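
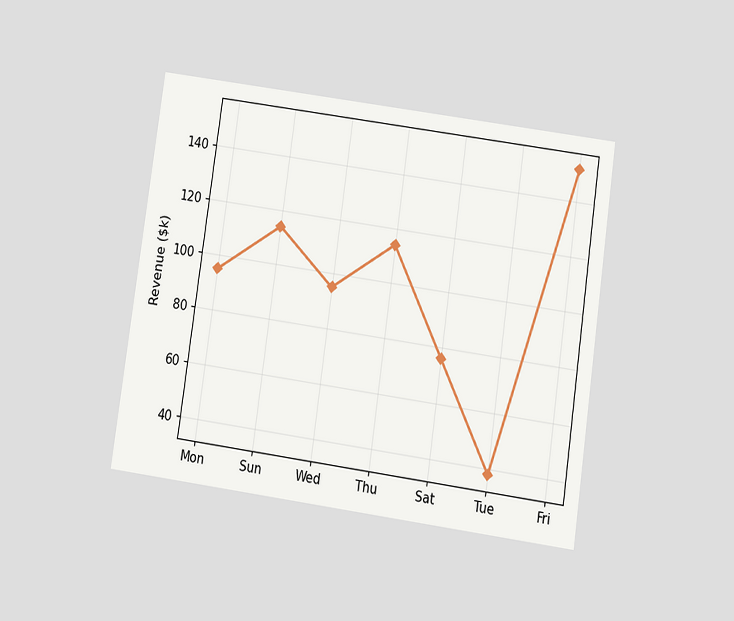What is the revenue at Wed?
The chart is tilted about 8° clockwise and viewed at a slight angle. At Wed, the line is at $95k.

$95k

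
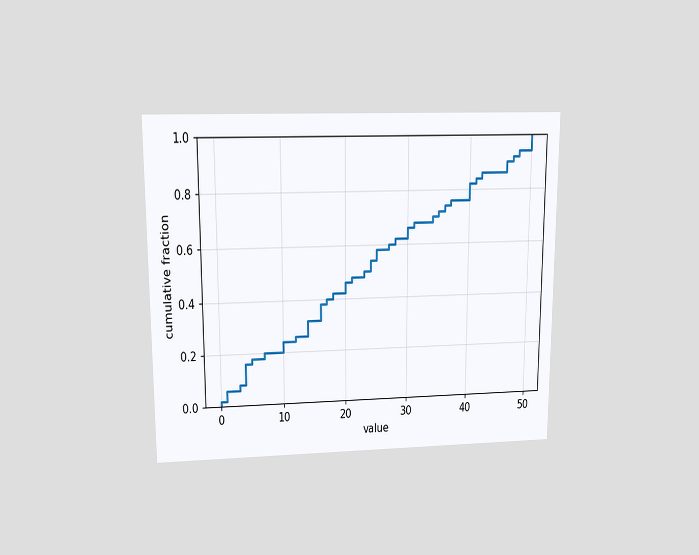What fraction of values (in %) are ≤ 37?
76%

The chart is viewed slightly from above. At x=37 the ECDF step is at 76%.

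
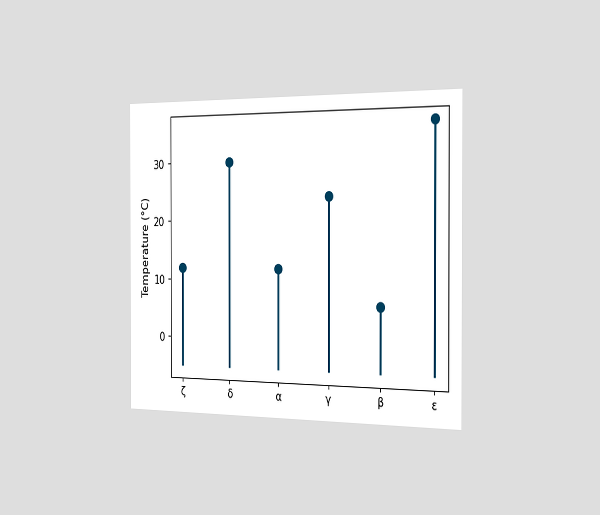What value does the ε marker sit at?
The chart is viewed slightly from the right. The ε marker sits at 36°C.

36°C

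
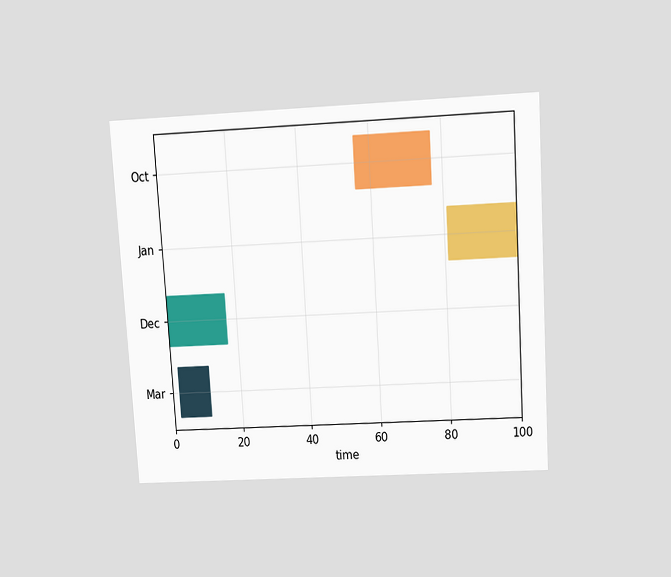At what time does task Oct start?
The chart is tilted about 4° counter-clockwise and viewed slightly from above. The Oct bar begins at t=56.

56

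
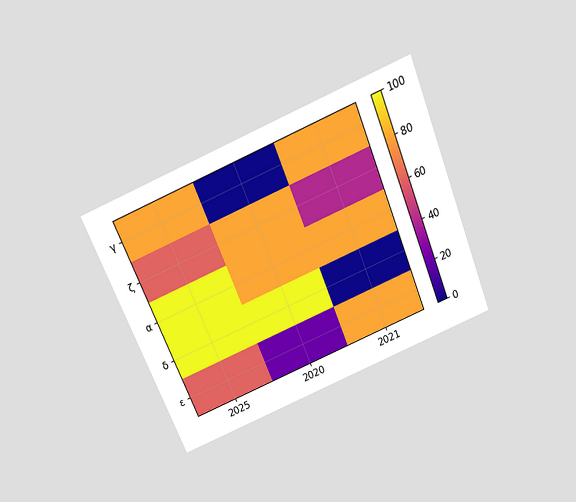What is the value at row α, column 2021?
80

The chart is tilted about 23° counter-clockwise and viewed slightly from above. Matching cell (α, 2021) against the colorbar gives 80.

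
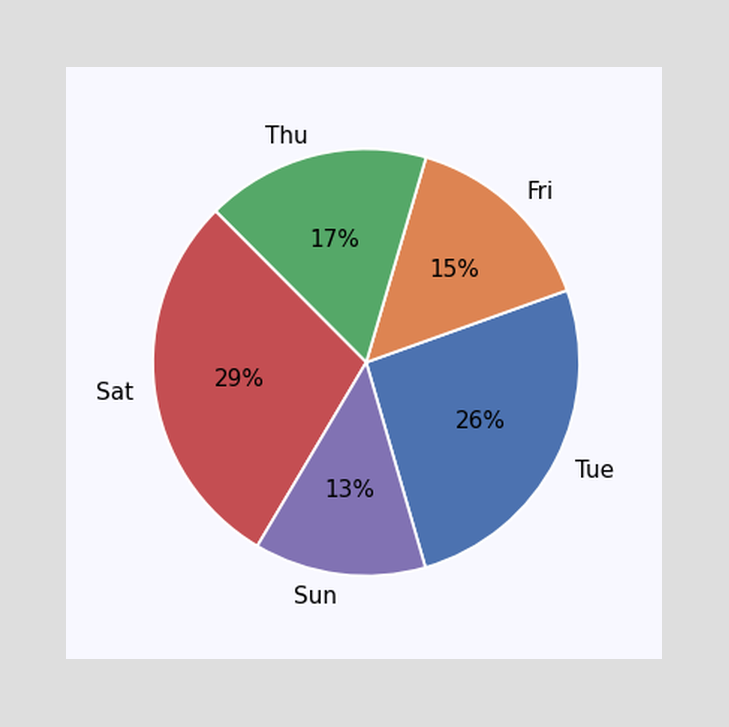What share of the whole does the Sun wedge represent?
13%

The Sun slice takes up 13% of the pie.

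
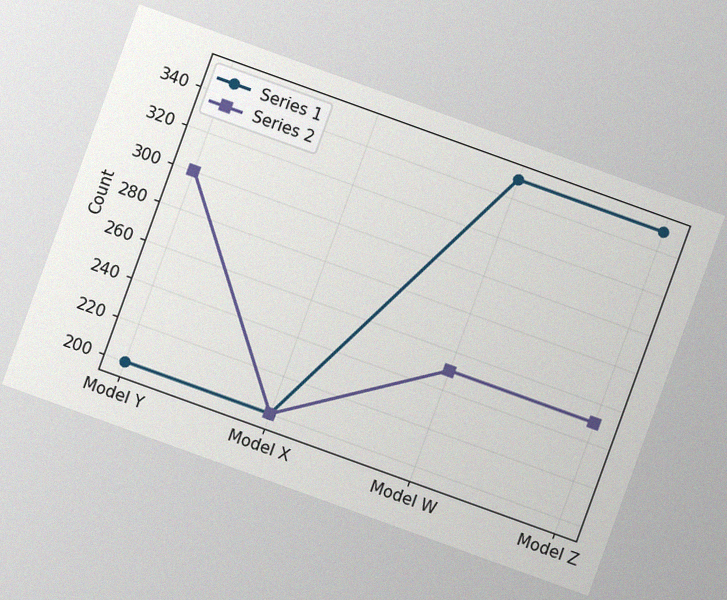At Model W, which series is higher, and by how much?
The chart is tilted about 20° clockwise, with some photo noise. At Model W, Series 1 sits above the other line by 100.

Series 1, by 100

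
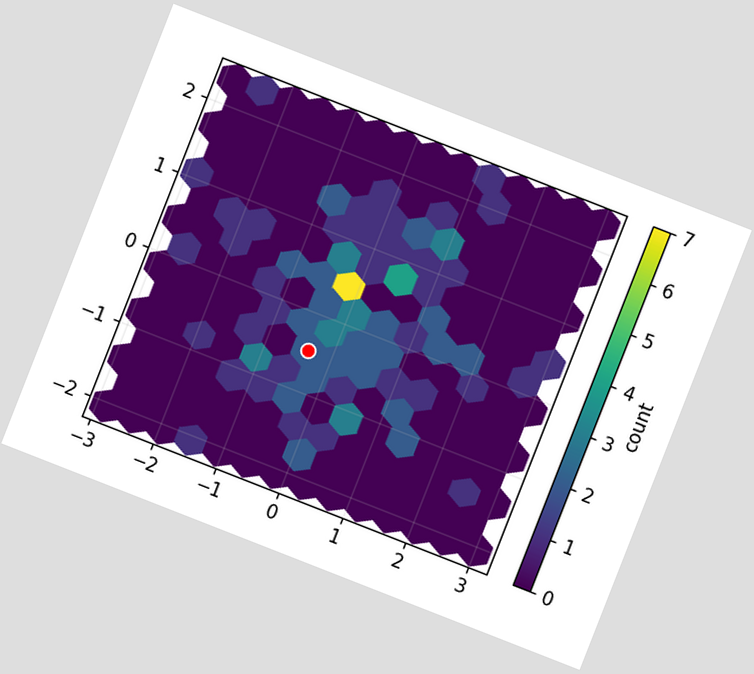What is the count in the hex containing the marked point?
2

The chart is tilted about 21° clockwise. The marked hex reads 2 on the colorbar.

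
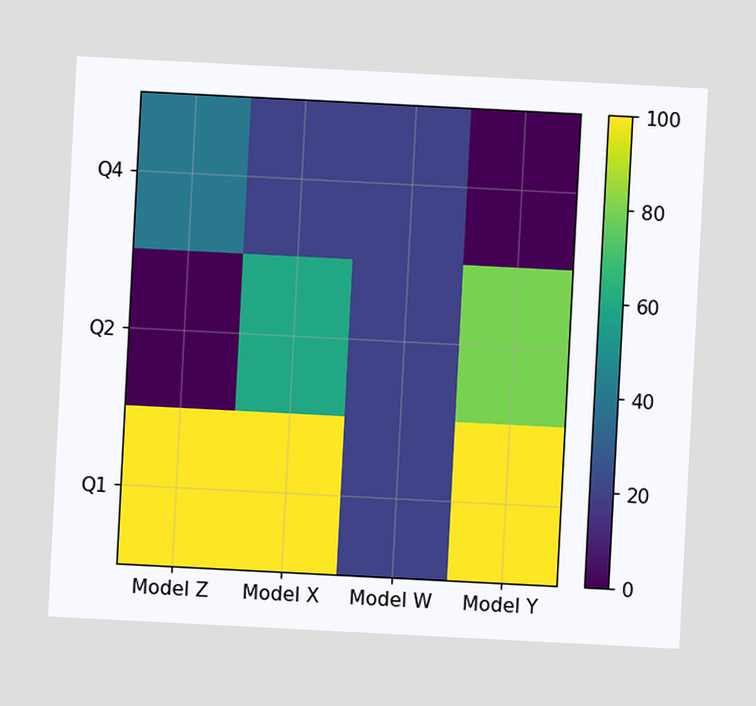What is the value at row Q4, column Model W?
The chart is tilted about 3° clockwise. Matching cell (Q4, Model W) against the colorbar gives 20.

20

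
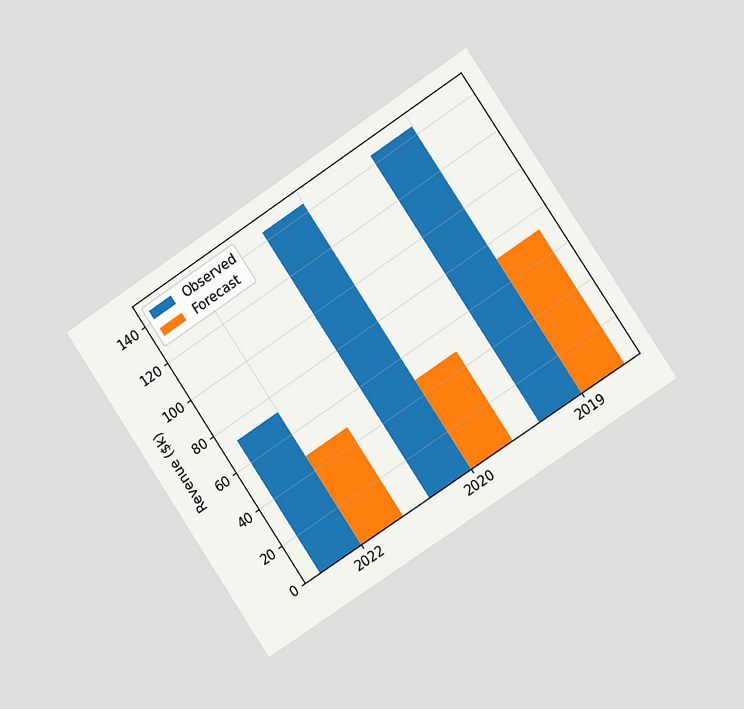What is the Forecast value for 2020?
The chart is tilted about 34° counter-clockwise and viewed slightly from the right. The Forecast bar at 2020 reaches $48k on the y-axis.

$48k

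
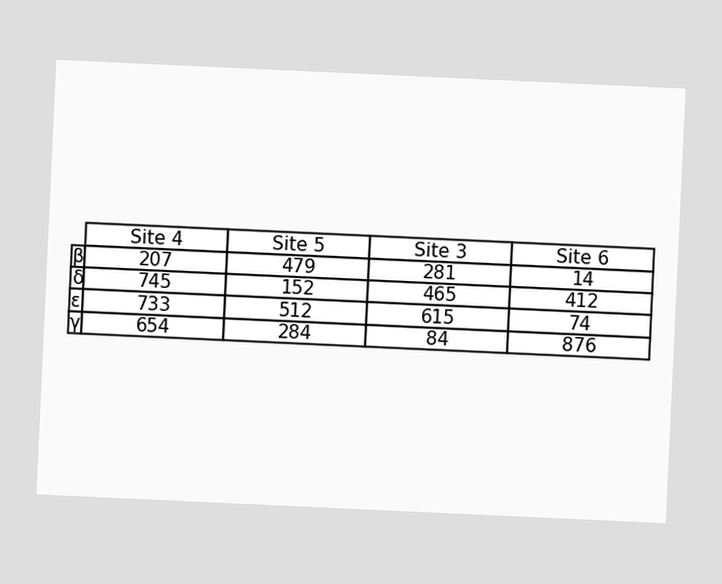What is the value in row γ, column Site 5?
284

The chart is tilted about 3° clockwise. The (γ, Site 5) cell reads 284.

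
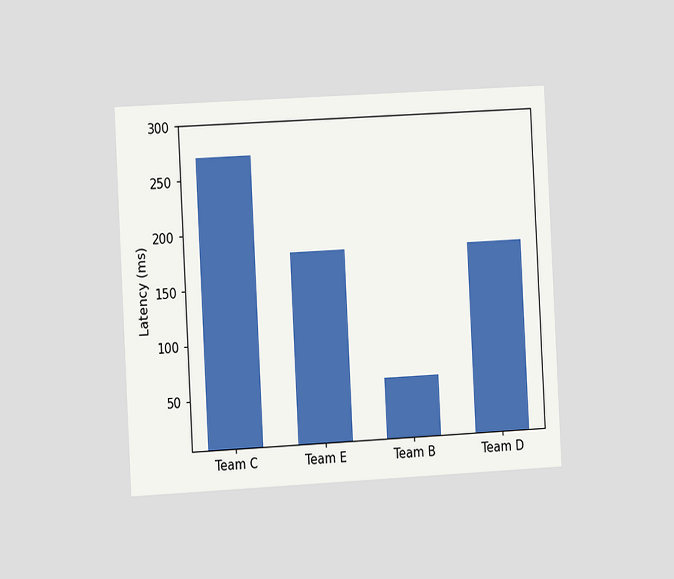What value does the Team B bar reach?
The chart is tilted about 3° counter-clockwise and viewed slightly from the left. Reading along the chart's y-axis, the Team B bar reaches 60ms.

60ms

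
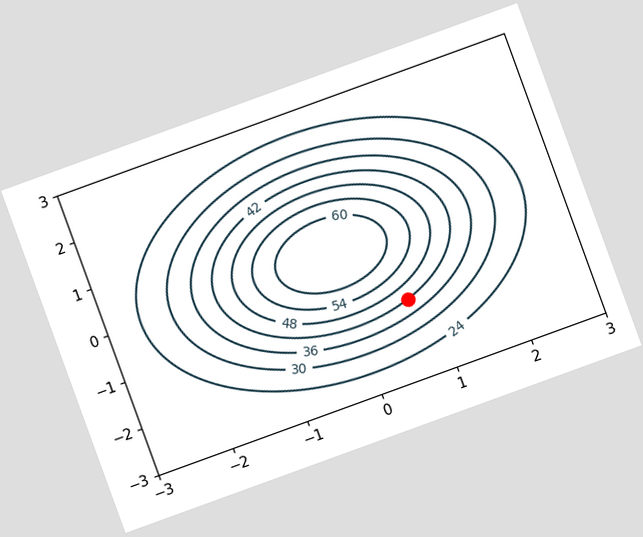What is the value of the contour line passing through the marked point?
42

The chart is tilted about 20° counter-clockwise. The marked point sits on the contour labelled 42.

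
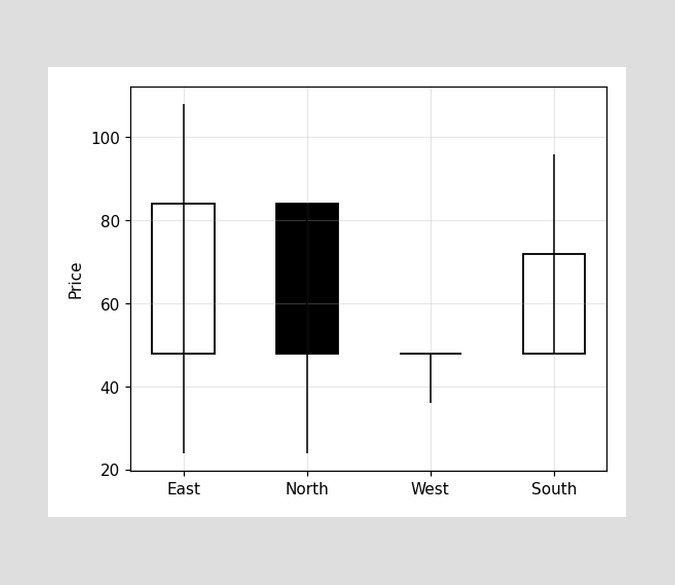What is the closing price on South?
72

The South candle closes at 72.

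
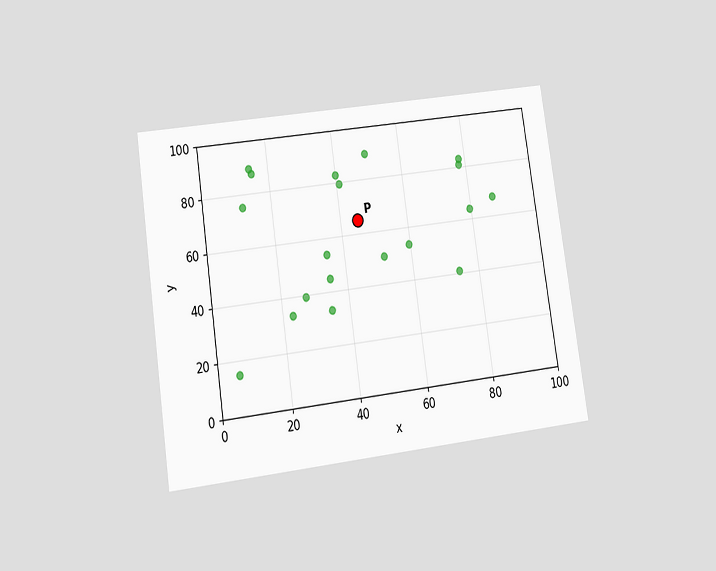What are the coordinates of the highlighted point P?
(45, 65)

The chart is tilted about 8° counter-clockwise and viewed slightly from below. Following the gridlines from P to each axis, P sits at (45, 65).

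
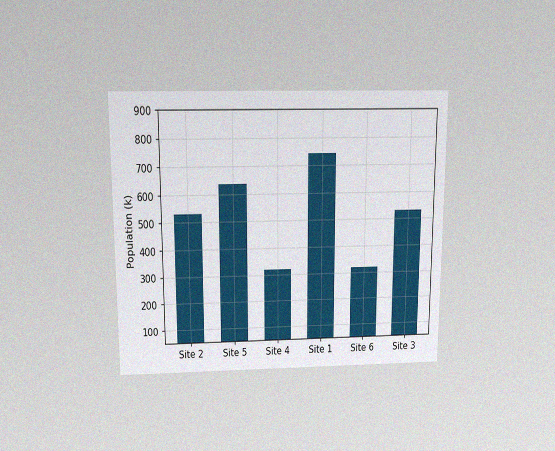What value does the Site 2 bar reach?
530k

The chart is viewed slightly from above, with some photo noise. Reading along the chart's y-axis, the Site 2 bar reaches 530k.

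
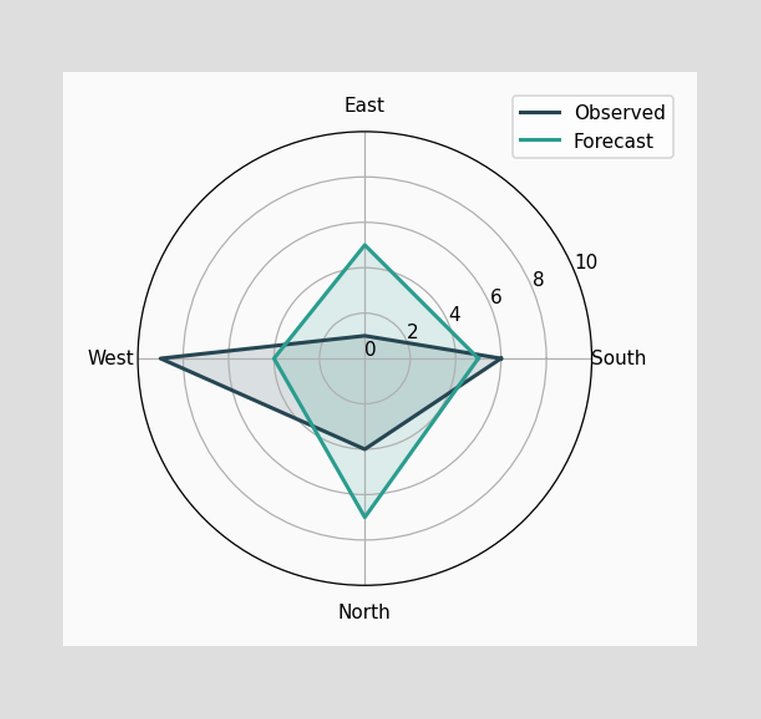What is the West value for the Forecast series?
4

On the West axis, Forecast reaches 4.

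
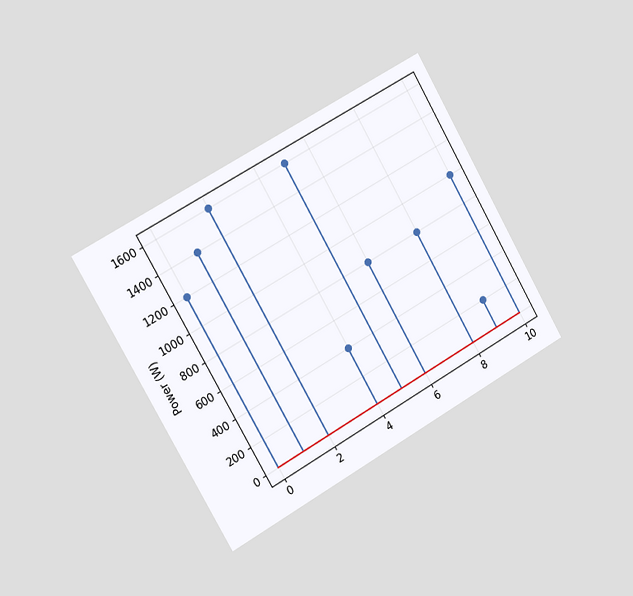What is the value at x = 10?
1000W

The chart is tilted about 30° counter-clockwise and viewed slightly from the left. The stem at x=10 reaches 1000W.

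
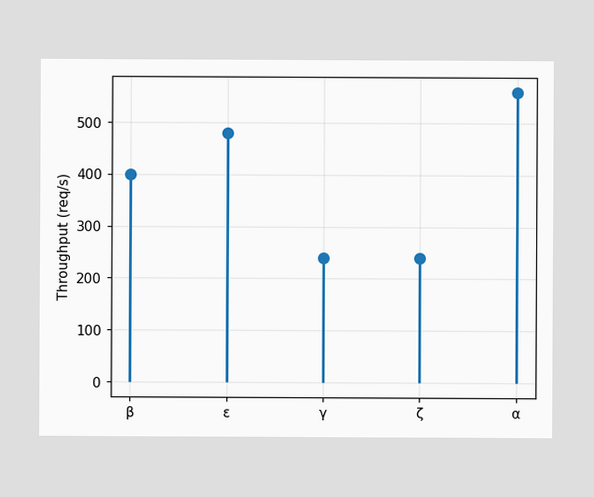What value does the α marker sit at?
The α marker sits at 560req/s.

560req/s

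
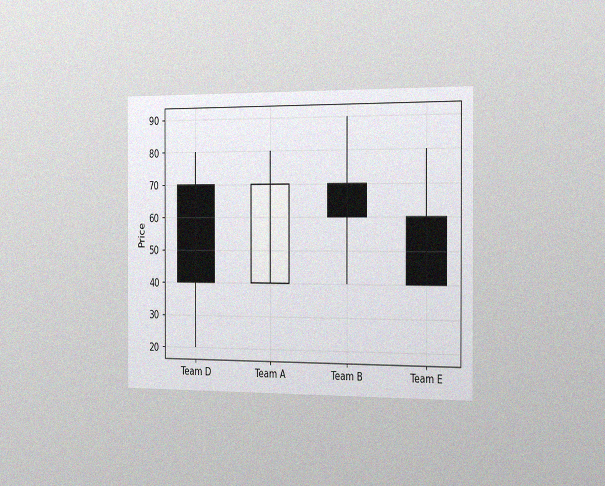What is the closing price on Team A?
70

The chart is viewed slightly from the right, with some photo noise. The Team A candle closes at 70.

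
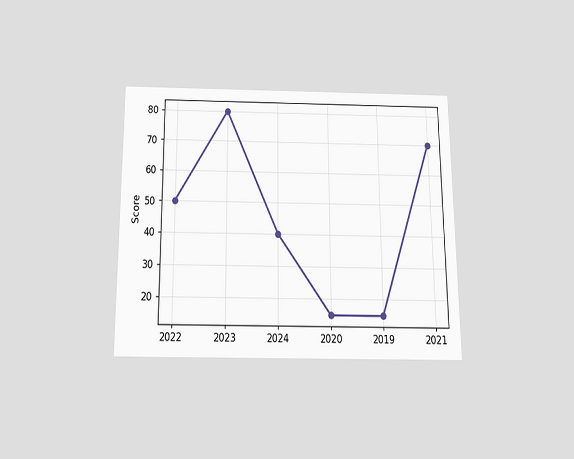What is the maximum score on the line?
The chart is viewed slightly from below. The highest point is at 2023, and reading across to the y-axis gives 80.

80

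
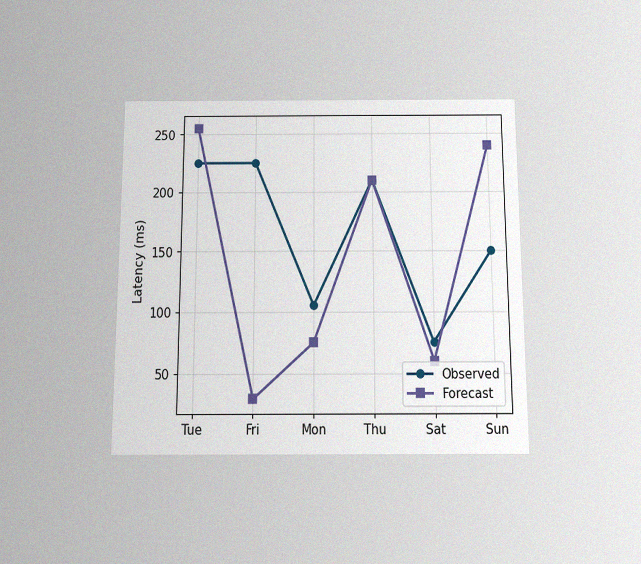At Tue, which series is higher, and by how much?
The chart is viewed slightly from below, with some photo noise. At Tue, Forecast sits above the other line by 30ms.

Forecast, by 30ms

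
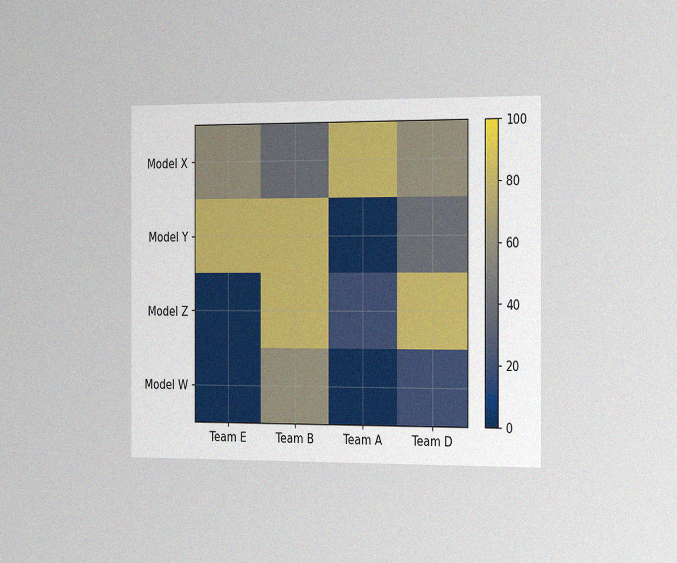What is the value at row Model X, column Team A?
The chart is viewed slightly from the right, with some photo noise. Matching cell (Model X, Team A) against the colorbar gives 80.

80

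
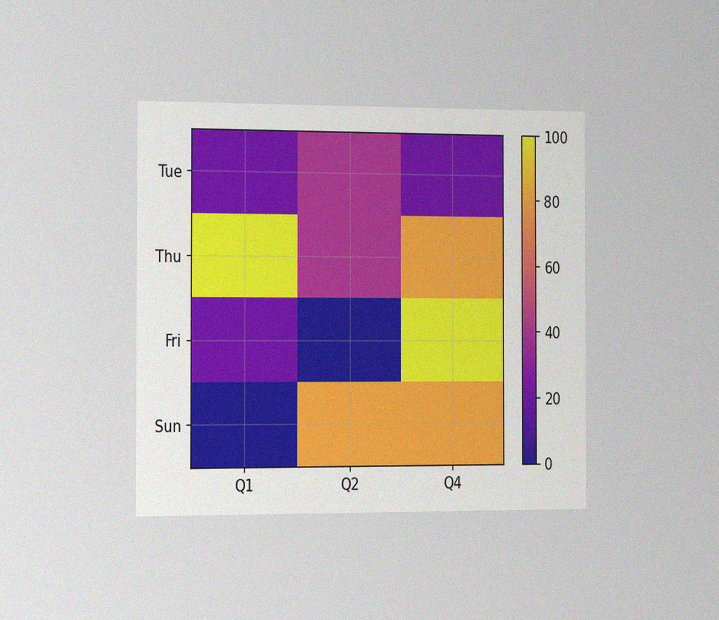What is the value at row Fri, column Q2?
The chart is viewed slightly from the left, with some photo noise. Matching cell (Fri, Q2) against the colorbar gives 0.

0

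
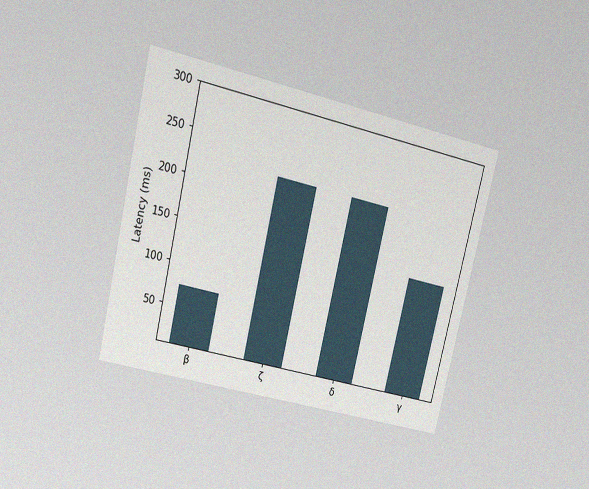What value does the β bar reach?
74ms

The chart is tilted about 13° clockwise and viewed at a slight angle, with some photo noise. Reading along the chart's y-axis, the β bar reaches 74ms.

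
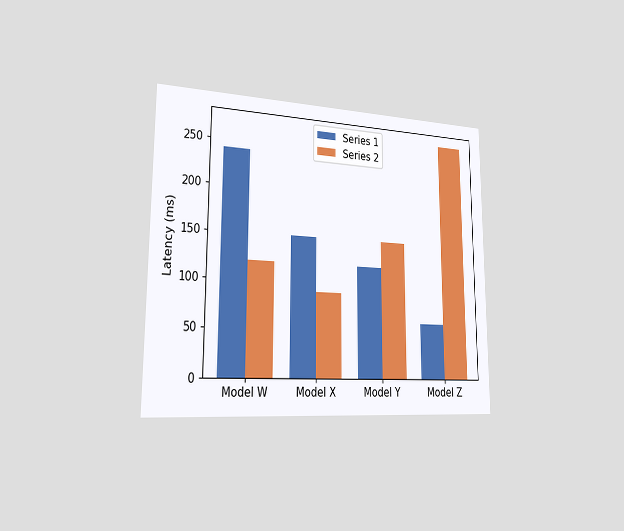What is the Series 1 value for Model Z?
The chart is viewed slightly from the left. The Series 1 bar at Model Z reaches 60ms on the y-axis.

60ms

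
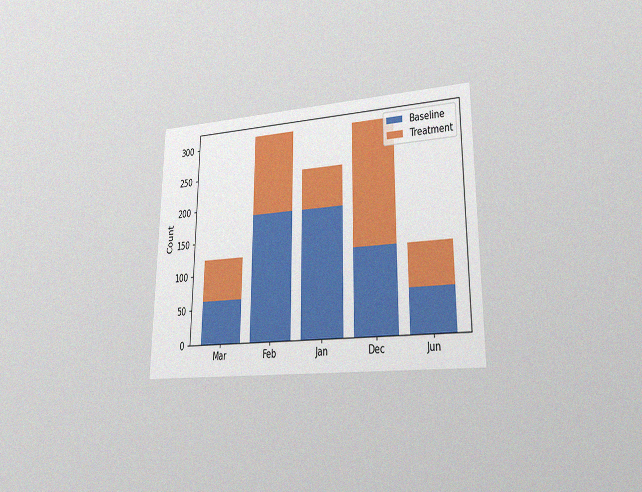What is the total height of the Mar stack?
The chart is viewed at a slight angle, with some photo noise. The Mar stack's top reaches 124 on the y-axis.

124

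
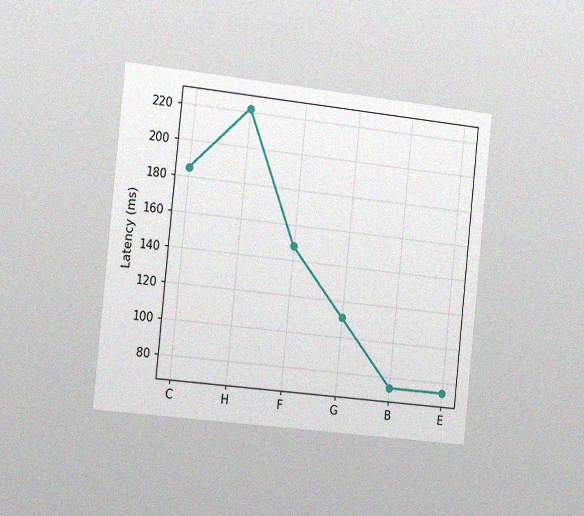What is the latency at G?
The chart is tilted about 6° clockwise and viewed slightly from the left, with some photo noise. At G, the line is at 111ms.

111ms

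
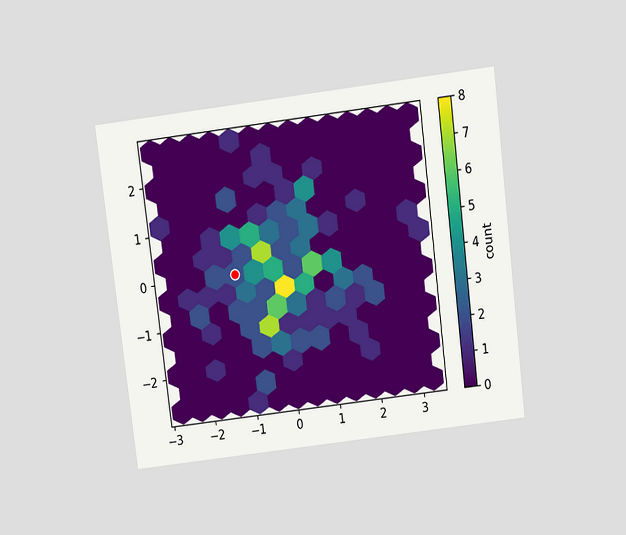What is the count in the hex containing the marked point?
The chart is tilted about 7° counter-clockwise and viewed slightly from above. The marked hex reads 2 on the colorbar.

2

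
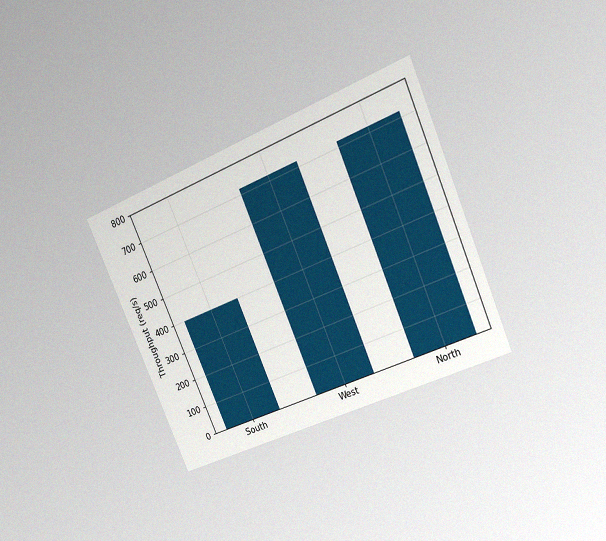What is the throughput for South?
400req/s

The chart is tilted about 23° counter-clockwise and viewed at a slight angle, with some photo noise. Reading along the chart's y-axis, the South bar reaches 400req/s.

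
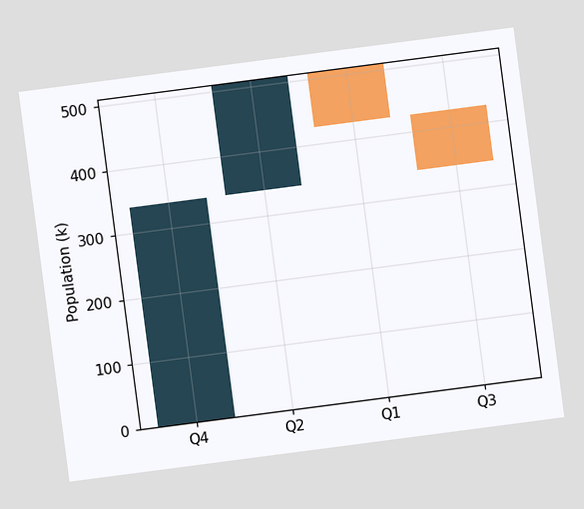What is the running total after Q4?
The chart is tilted about 7° counter-clockwise. After Q4 the running total reaches 340k.

340k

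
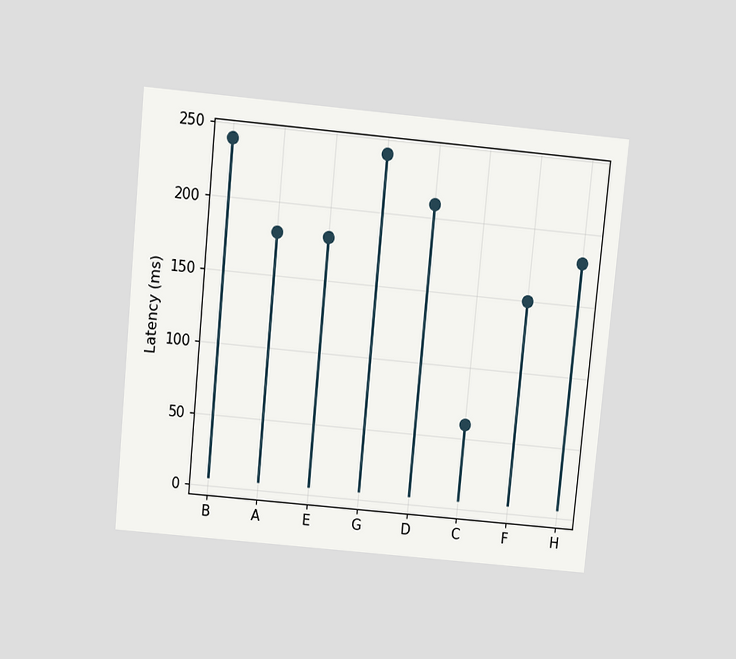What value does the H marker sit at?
The chart is tilted about 5° clockwise and viewed slightly from above. The H marker sits at 180ms.

180ms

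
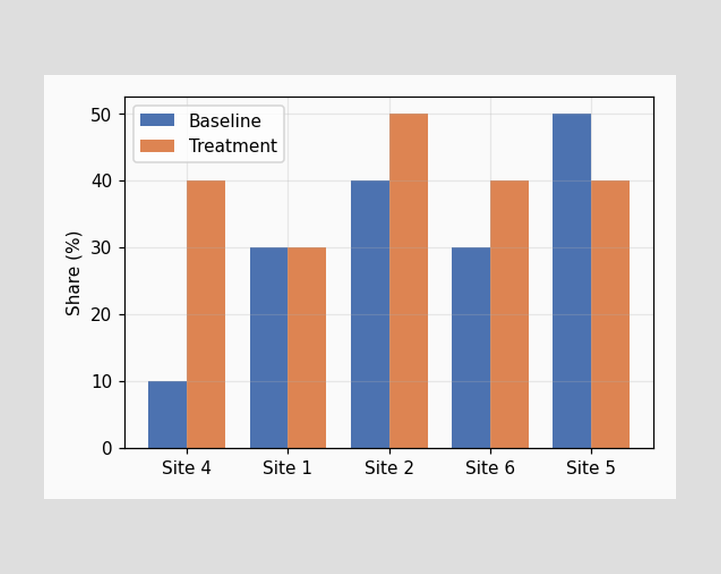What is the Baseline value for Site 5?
50%

The Baseline bar at Site 5 reaches 50% on the y-axis.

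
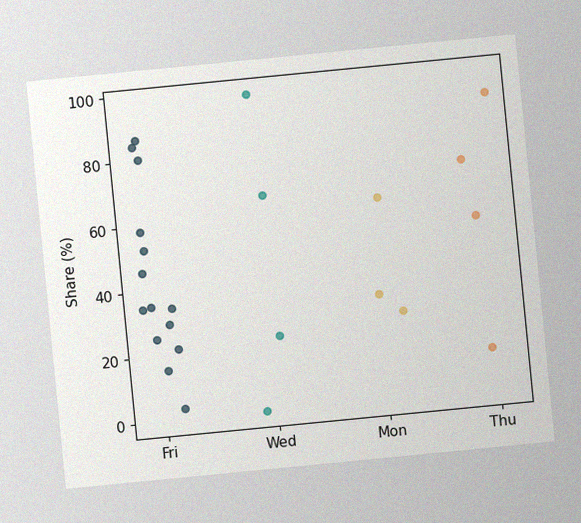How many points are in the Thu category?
4

The chart is tilted about 6° counter-clockwise, with some photo noise. Counting the markers in the Thu column gives 4.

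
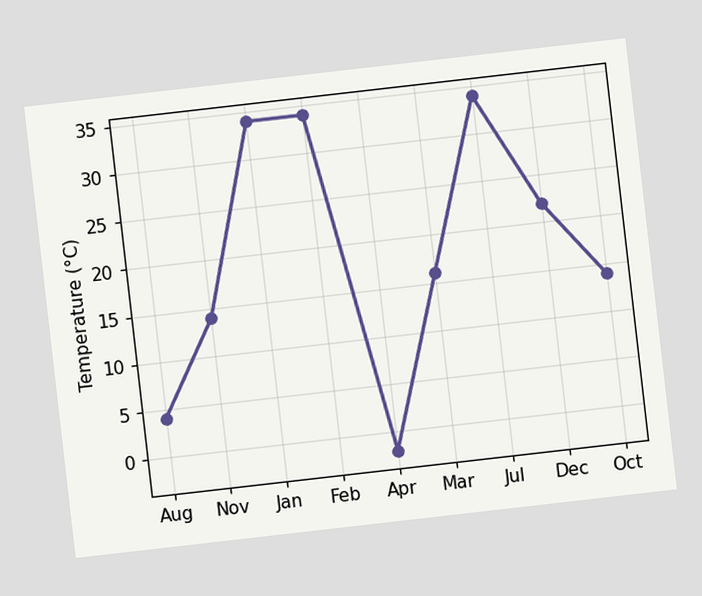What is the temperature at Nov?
14°C

The chart is tilted about 7° counter-clockwise. At Nov, the line is at 14°C.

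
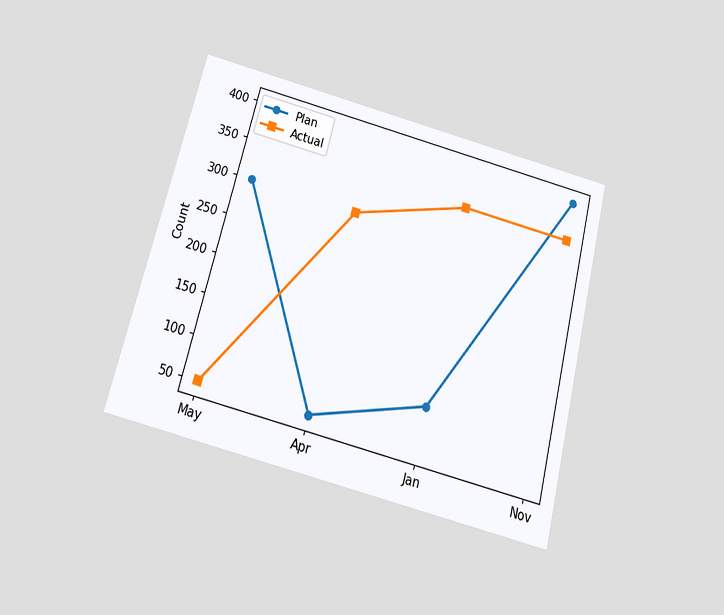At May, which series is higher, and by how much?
Plan, by 250

The chart is tilted about 14° clockwise and viewed slightly from below. At May, Plan sits above the other line by 250.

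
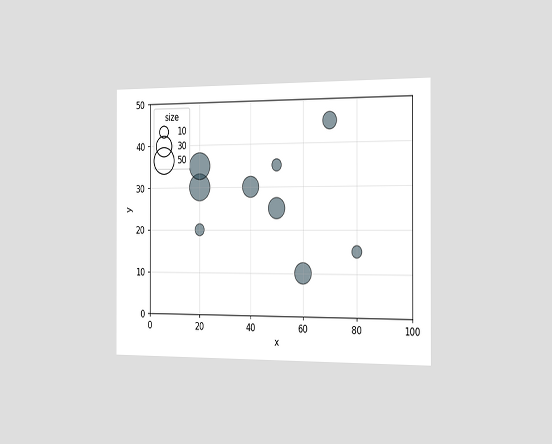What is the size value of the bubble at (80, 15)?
10

The chart is viewed slightly from the right. Matching the bubble at (80, 15) against the size legend gives 10.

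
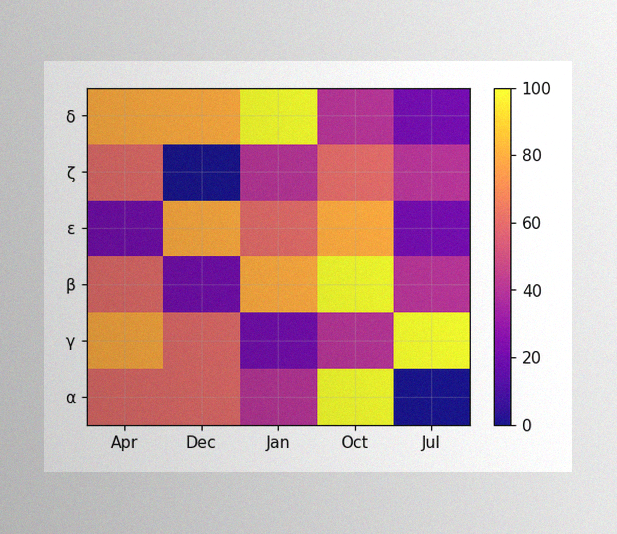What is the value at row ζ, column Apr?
The image has some photo noise and uneven lighting. Matching cell (ζ, Apr) against the colorbar gives 60.

60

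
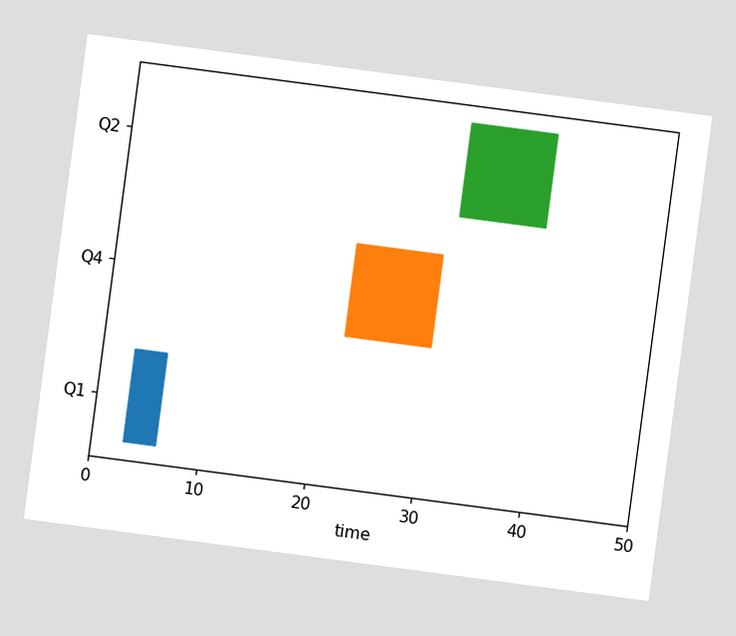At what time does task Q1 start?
3

The chart is tilted about 7° clockwise. The Q1 bar begins at t=3.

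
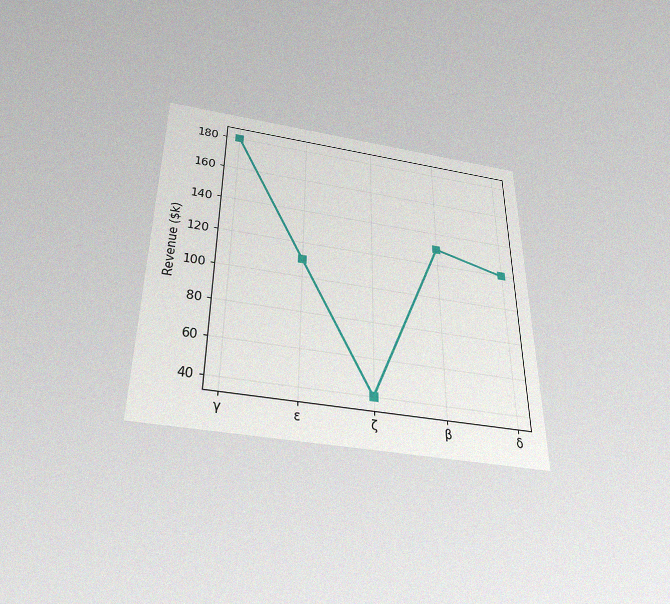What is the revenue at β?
$130k

The chart is viewed slightly from below, with some photo noise. At β, the line is at $130k.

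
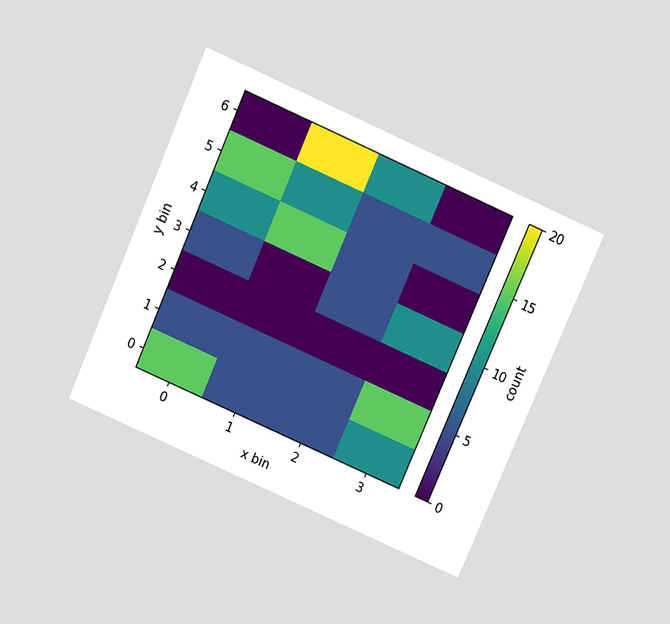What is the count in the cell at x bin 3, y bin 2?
The chart is tilted about 24° clockwise and viewed slightly from above. Matching the cell (3, 2) against the colorbar gives 0.

0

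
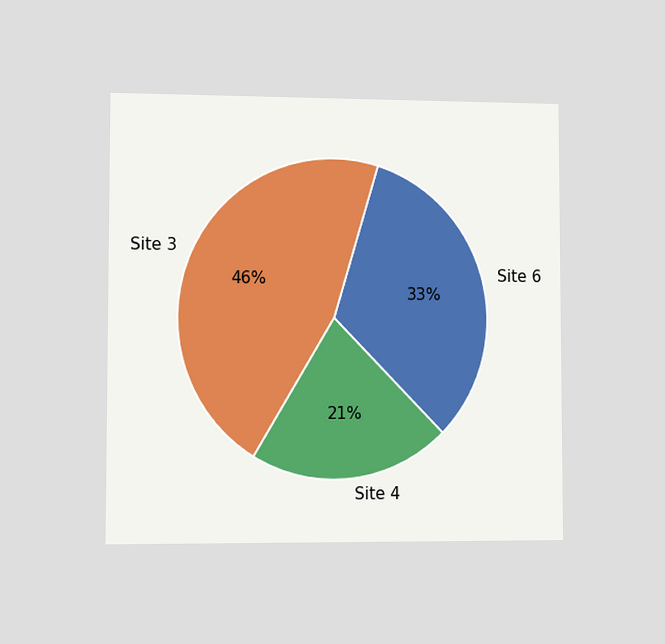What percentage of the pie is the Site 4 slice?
The chart is viewed slightly from the left. The Site 4 slice takes up 21% of the pie.

21%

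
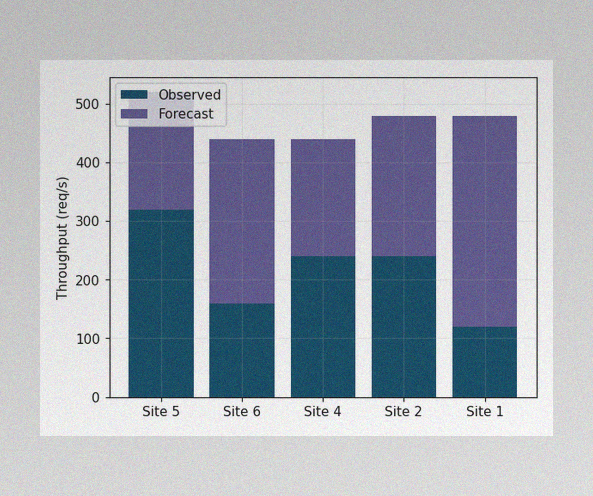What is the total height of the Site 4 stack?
The image has some photo noise and uneven lighting. The Site 4 stack's top reaches 440req/s on the y-axis.

440req/s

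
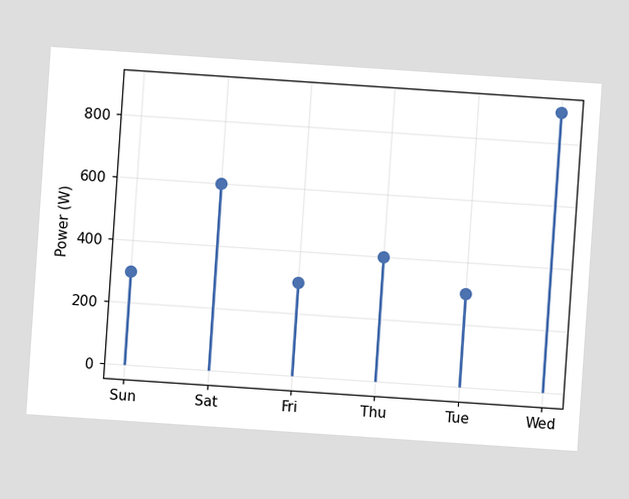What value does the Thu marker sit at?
The chart is tilted about 4° clockwise. The Thu marker sits at 400W.

400W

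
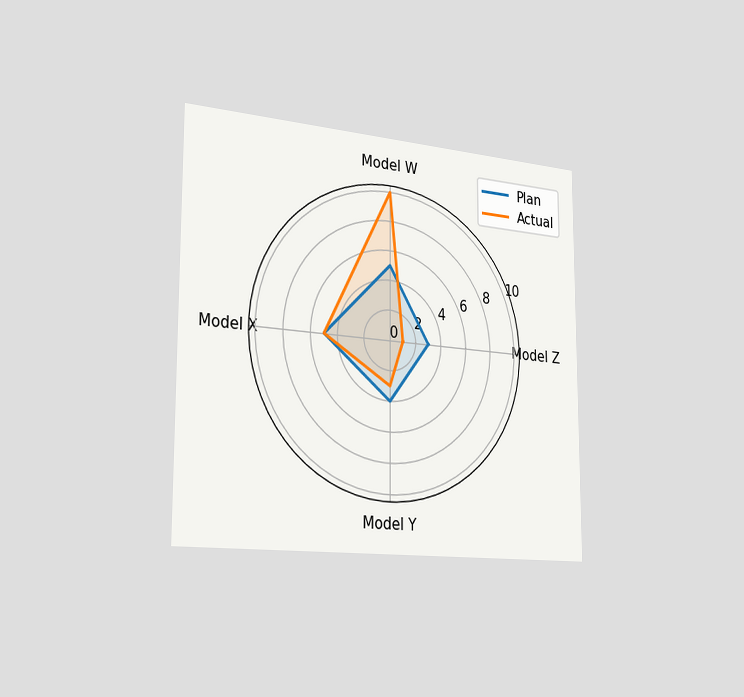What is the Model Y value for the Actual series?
3

The chart is viewed slightly from the left. On the Model Y axis, Actual reaches 3.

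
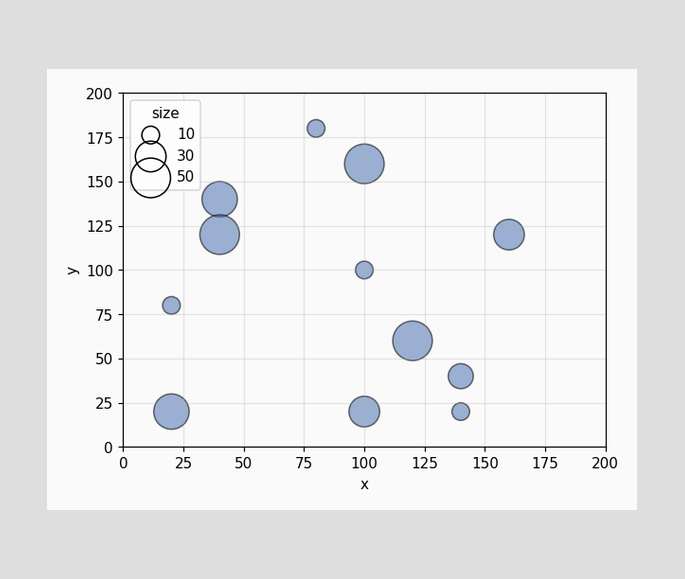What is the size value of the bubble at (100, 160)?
50

Matching the bubble at (100, 160) against the size legend gives 50.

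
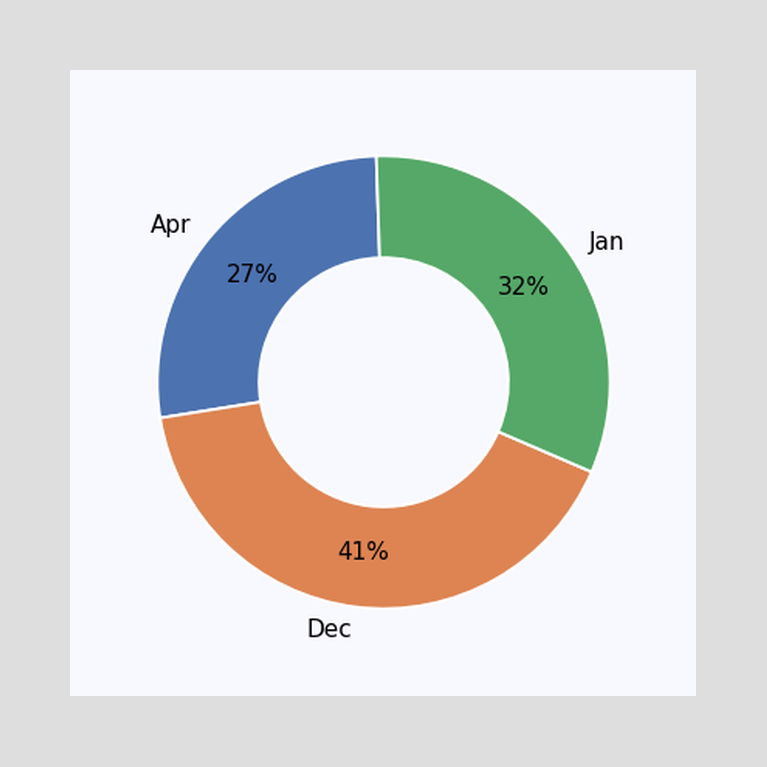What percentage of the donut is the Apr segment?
27%

The Apr segment takes up 27% of the ring.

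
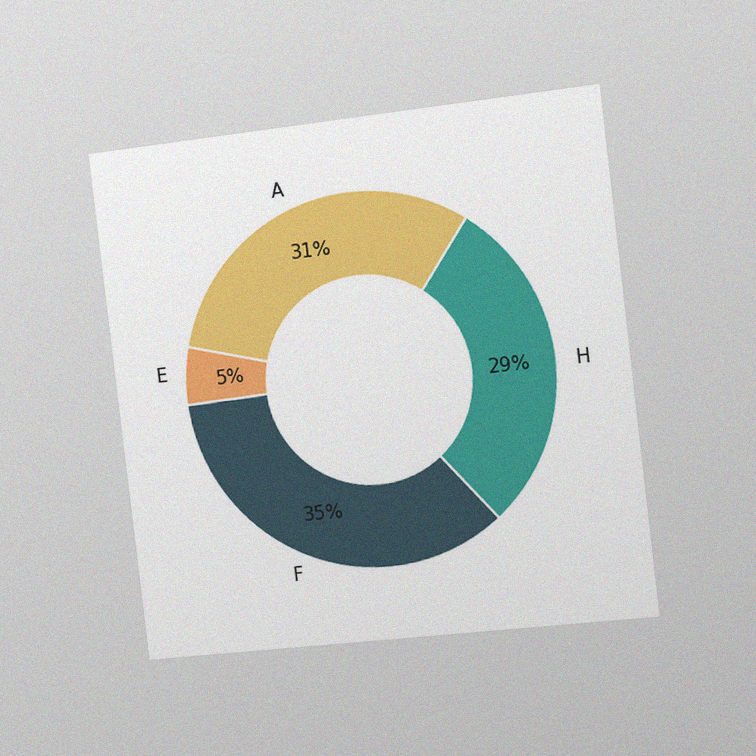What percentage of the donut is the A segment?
31%

The chart is tilted about 7° counter-clockwise and viewed slightly from the right, with some photo noise. The A segment takes up 31% of the ring.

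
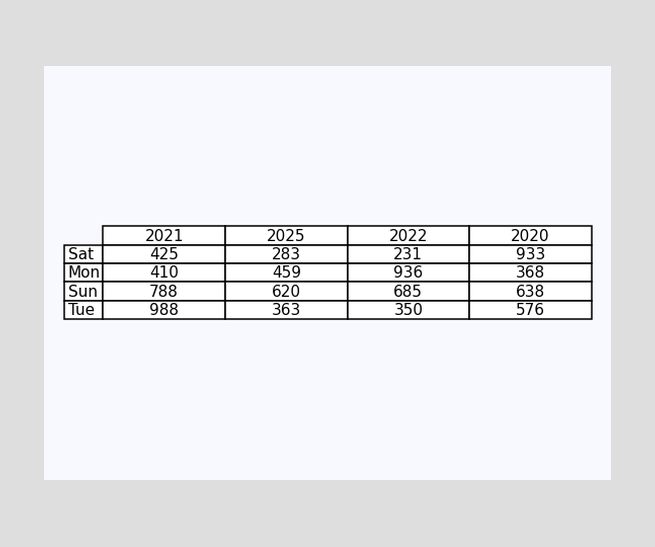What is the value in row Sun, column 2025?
620

The (Sun, 2025) cell reads 620.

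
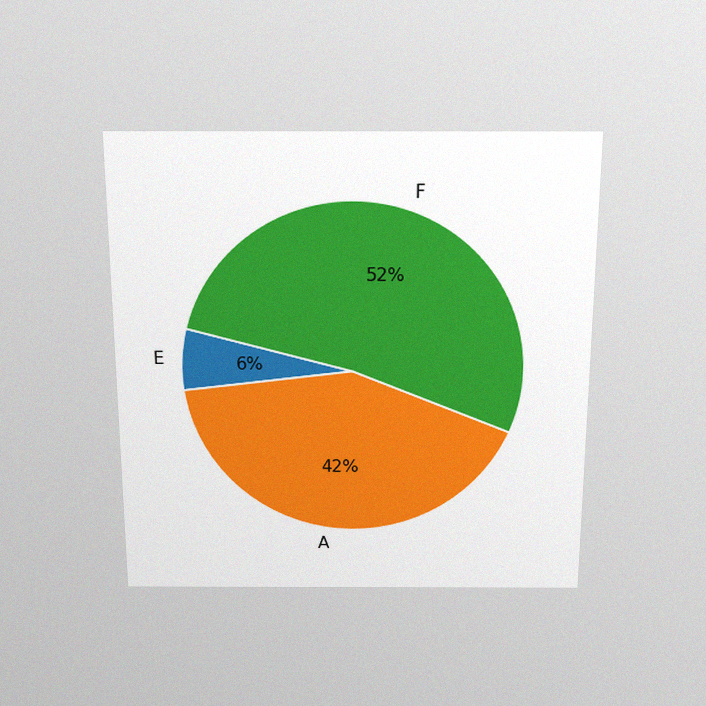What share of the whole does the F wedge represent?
52%

The chart is viewed slightly from above, with some photo noise. The F slice takes up 52% of the pie.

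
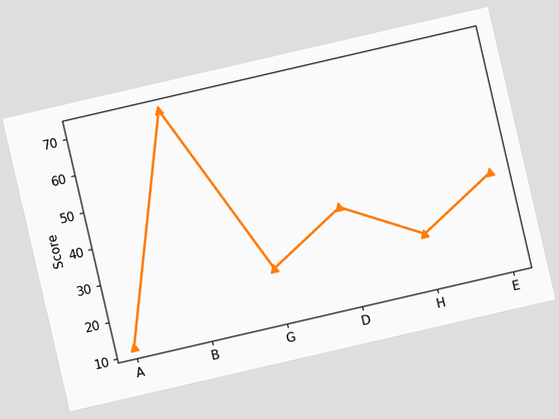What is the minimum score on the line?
12

The chart is tilted about 13° counter-clockwise. The lowest point is at A, and reading across to the y-axis gives 12.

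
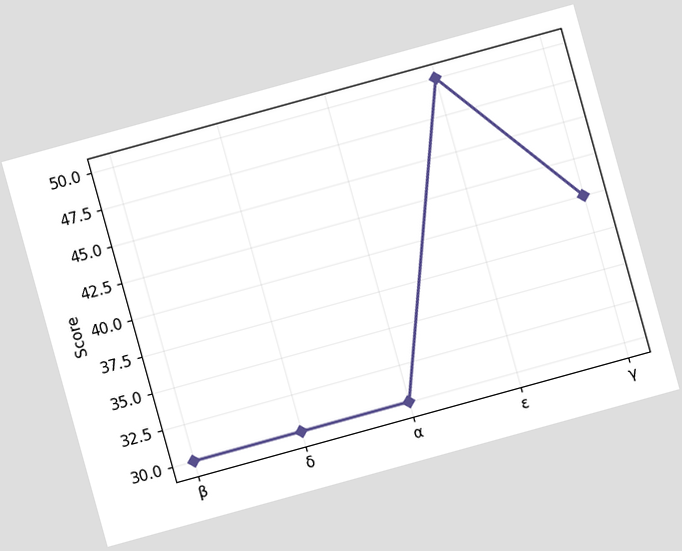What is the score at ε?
The chart is tilted about 15° counter-clockwise. At ε, the line is at 50.

50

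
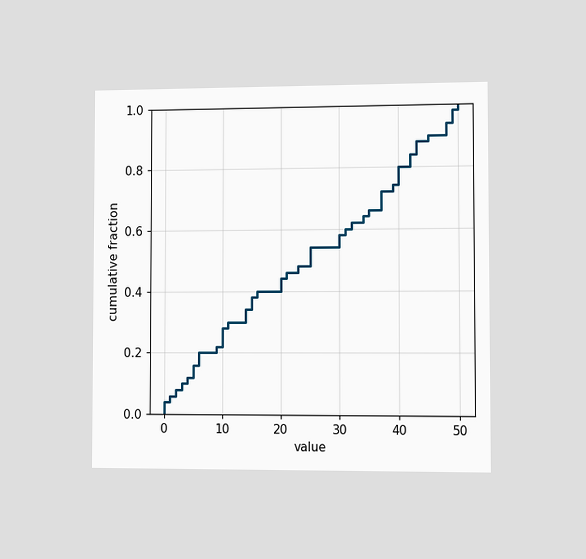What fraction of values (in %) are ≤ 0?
The chart is viewed slightly from the right. At x=0 the ECDF step is at 4%.

4%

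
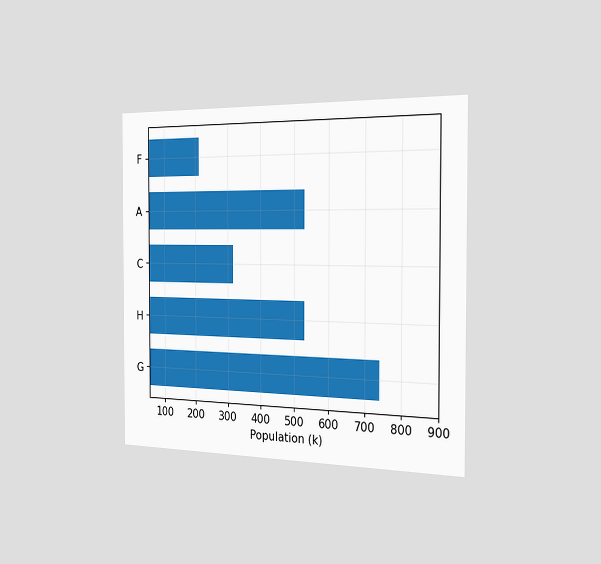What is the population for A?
The chart is viewed slightly from the right. Reading along the chart's x-axis, the A bar reaches 530k.

530k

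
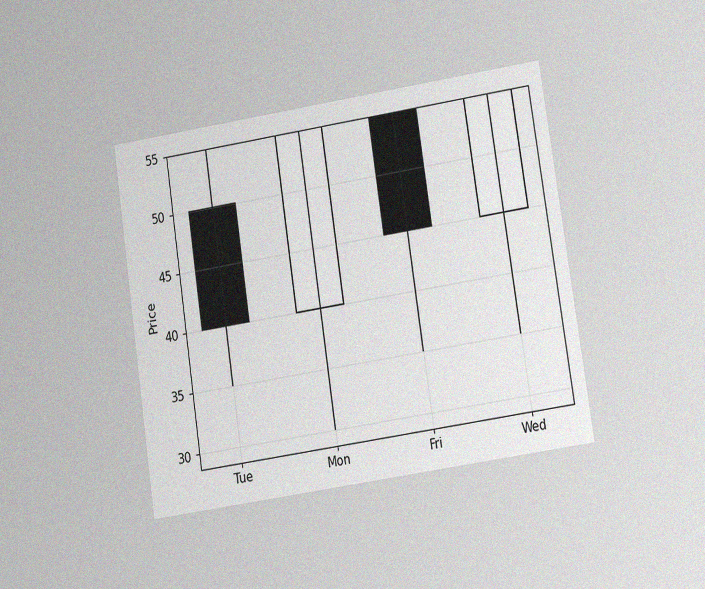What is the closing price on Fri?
The chart is tilted about 9° counter-clockwise and viewed at a slight angle, with some photo noise. The Fri candle closes at 45.

45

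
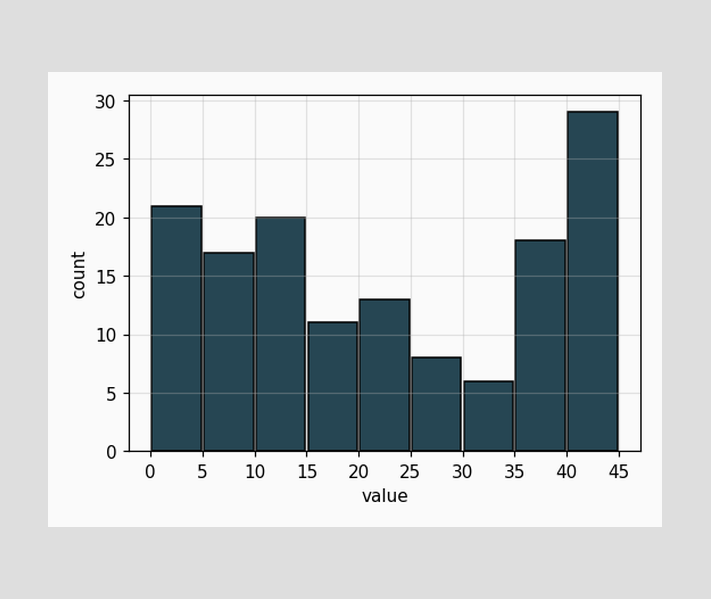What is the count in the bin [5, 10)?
17

The [5, 10) bin has height 17.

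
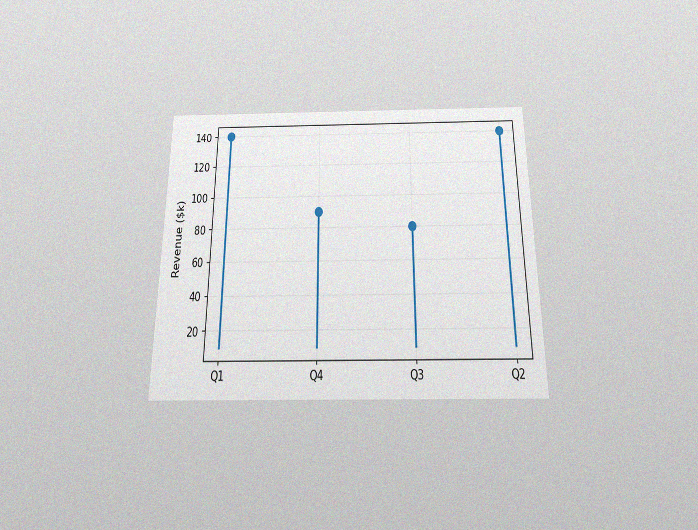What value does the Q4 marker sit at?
The chart is viewed slightly from below, with some photo noise. The Q4 marker sits at $90k.

$90k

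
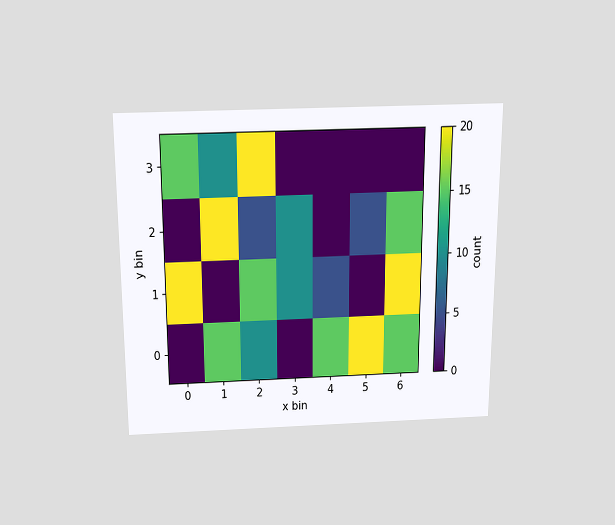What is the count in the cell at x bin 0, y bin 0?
The chart is viewed slightly from above. Matching the cell (0, 0) against the colorbar gives 0.

0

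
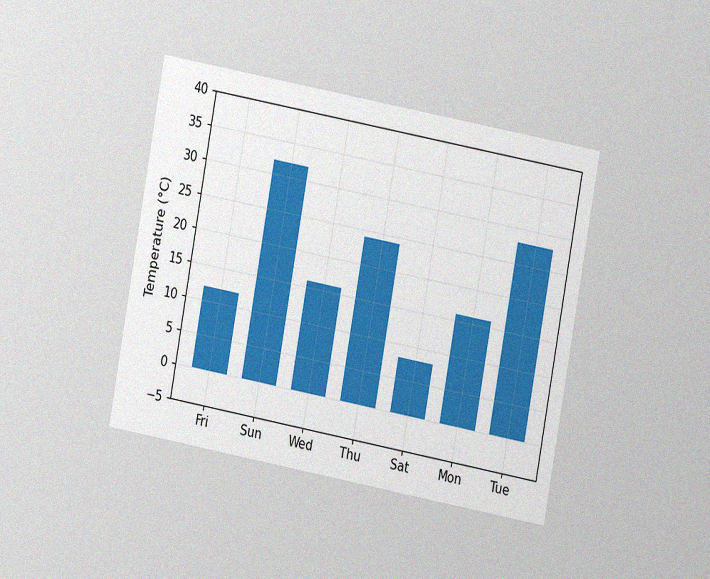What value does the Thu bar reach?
24°C

The chart is tilted about 10° clockwise and viewed at a slight angle, with some photo noise. Reading along the chart's y-axis, the Thu bar reaches 24°C.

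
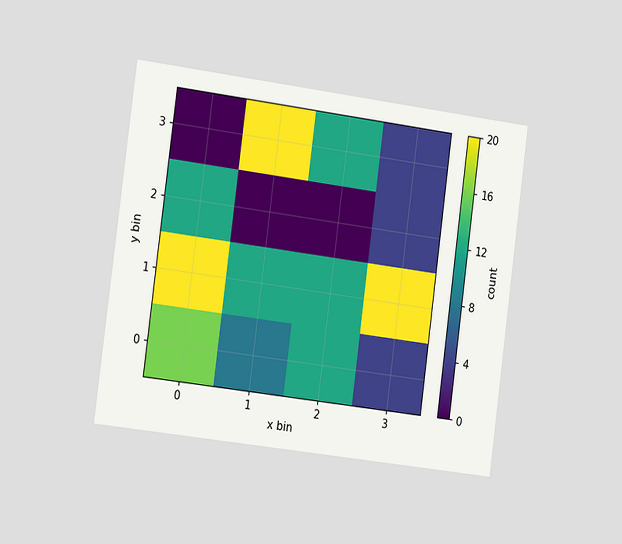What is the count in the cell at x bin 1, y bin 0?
8

The chart is tilted about 7° clockwise and viewed slightly from the left. Matching the cell (1, 0) against the colorbar gives 8.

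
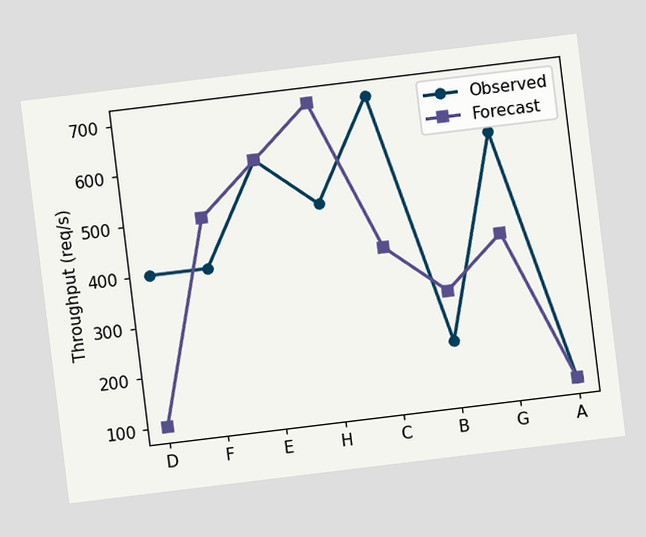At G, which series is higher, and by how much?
The chart is tilted about 7° counter-clockwise. At G, Observed sits above the other line by 200req/s.

Observed, by 200req/s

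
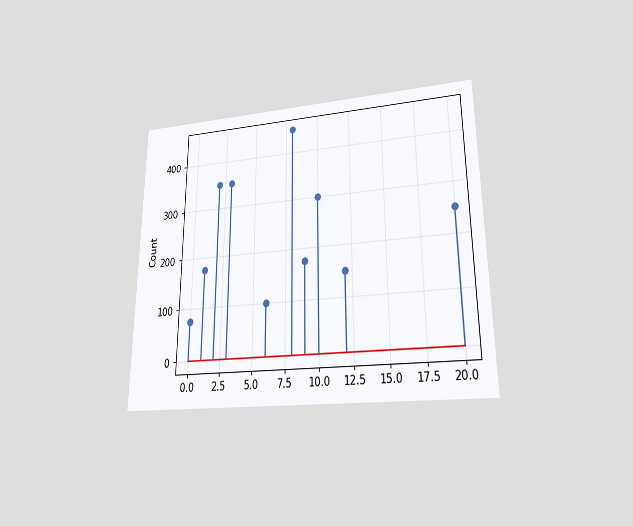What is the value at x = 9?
The chart is viewed at a slight angle. The stem at x=9 reaches 175.

175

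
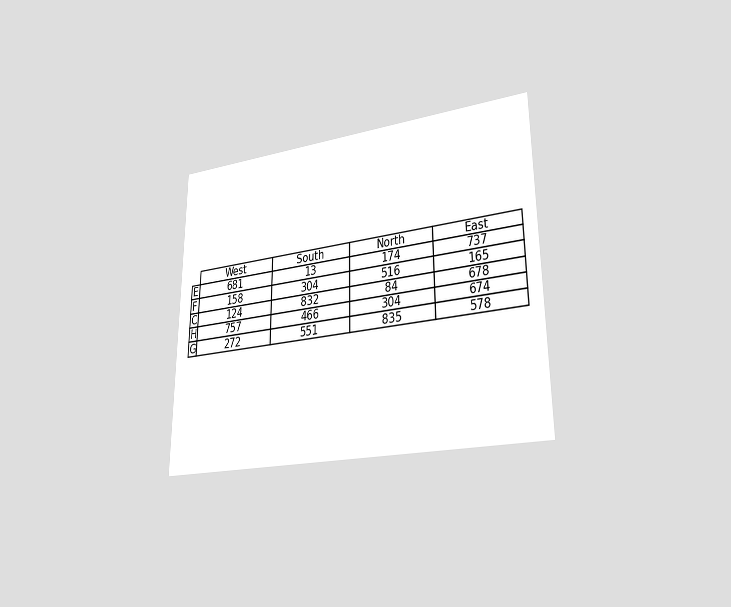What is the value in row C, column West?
The chart is viewed at a slight angle. The (C, West) cell reads 124.

124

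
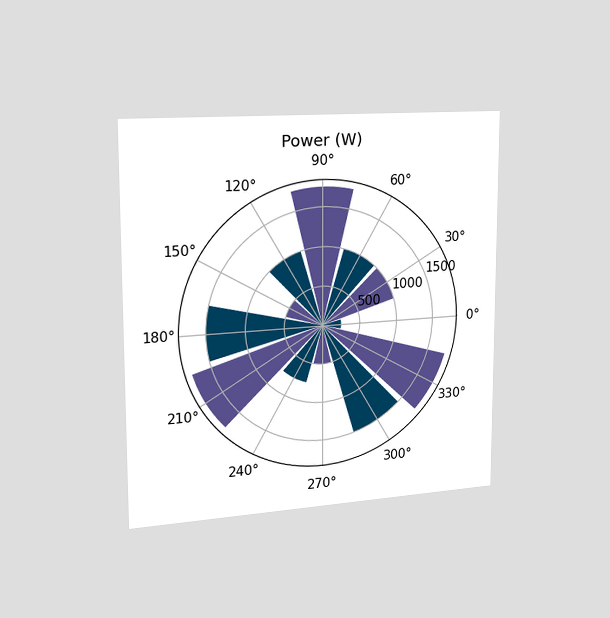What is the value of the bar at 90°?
The chart is viewed slightly from the left. The bar at 90° reaches 1750W on the radial axis.

1750W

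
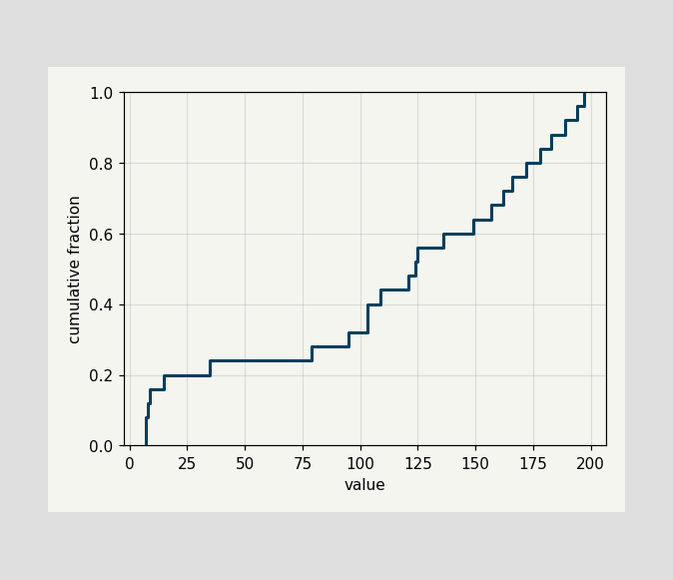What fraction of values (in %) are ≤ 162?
At x=162 the ECDF step is at 72%.

72%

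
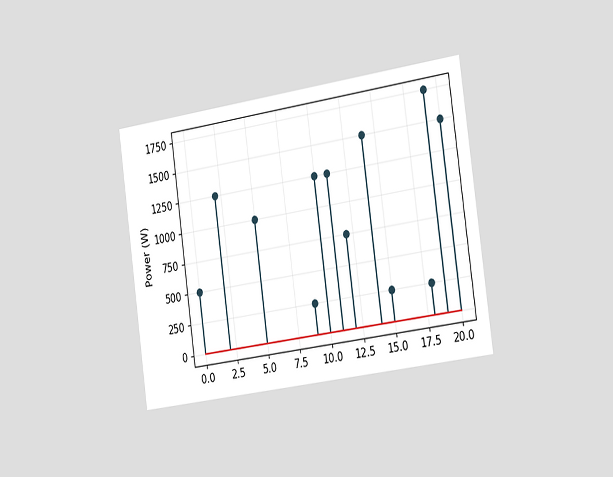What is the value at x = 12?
The chart is tilted about 8° counter-clockwise and viewed slightly from the right. The stem at x=12 reaches 750W.

750W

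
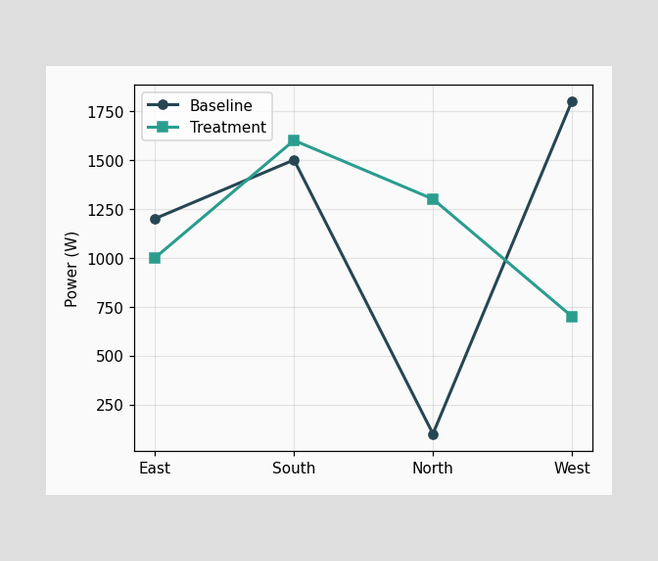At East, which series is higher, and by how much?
At East, Baseline sits above the other line by 200W.

Baseline, by 200W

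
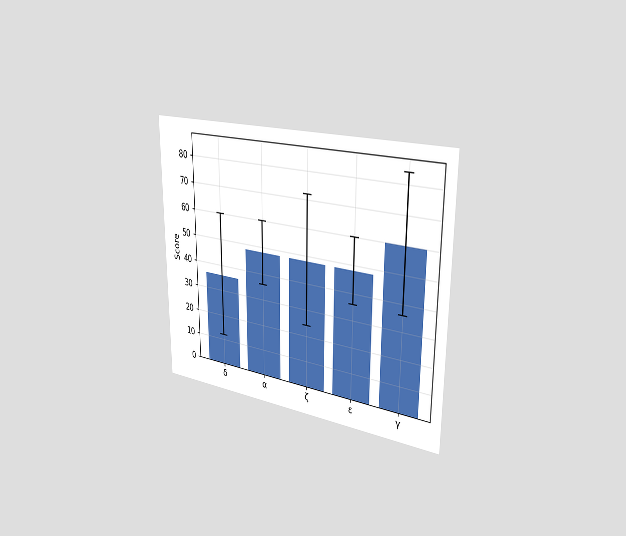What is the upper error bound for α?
60

The chart is viewed slightly from the right. The α bar's upper whisker reaches 60.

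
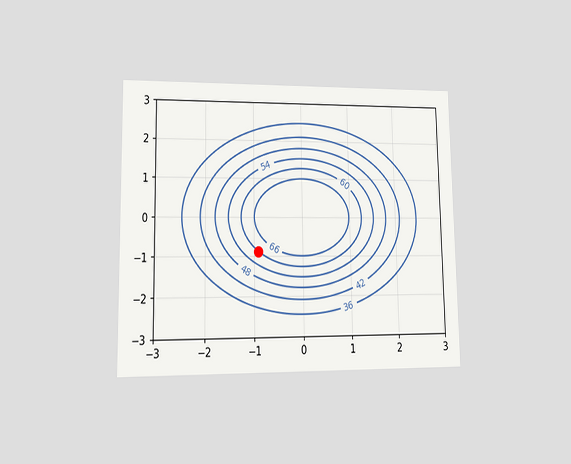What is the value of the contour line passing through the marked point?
60

The chart is viewed at a slight angle. The marked point sits on the contour labelled 60.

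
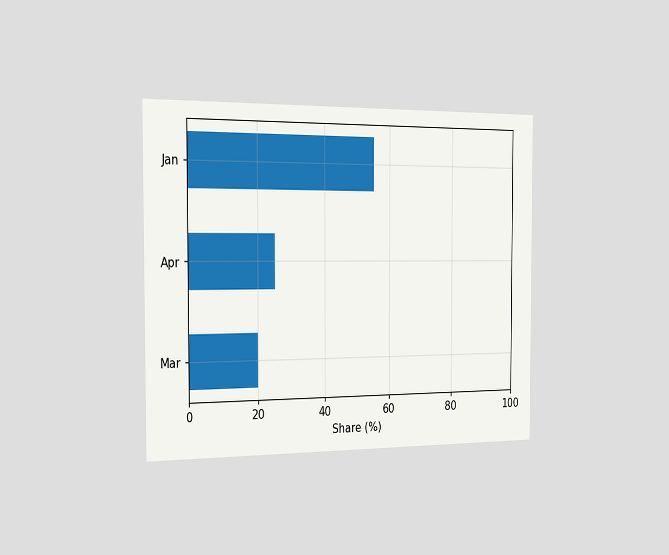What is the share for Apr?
25%

The chart is viewed slightly from the left. Reading along the chart's x-axis, the Apr bar reaches 25%.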